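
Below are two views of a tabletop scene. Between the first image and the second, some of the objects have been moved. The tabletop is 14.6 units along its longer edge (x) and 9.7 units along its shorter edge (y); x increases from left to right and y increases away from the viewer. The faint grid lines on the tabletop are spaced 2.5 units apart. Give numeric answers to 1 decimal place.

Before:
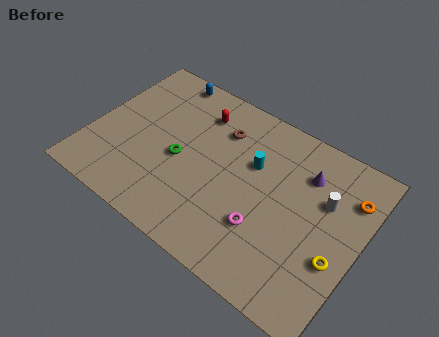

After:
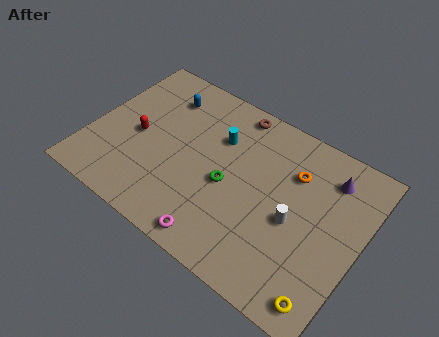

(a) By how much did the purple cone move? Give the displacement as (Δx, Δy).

(1.2, 0.5)

The purple cone was at about (11.3, 7.2) and moved to about (12.5, 7.7).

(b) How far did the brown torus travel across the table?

1.6

The brown torus moved from about (6.6, 7.2) to (7.1, 8.7), a distance of √(0.5² + 1.5²) ≈ 1.6.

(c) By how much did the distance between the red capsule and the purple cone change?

+4.5

The distance was about 6.0 in the first image and 10.5 in the second, so they moved 4.5 units further apart.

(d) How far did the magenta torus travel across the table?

2.9

The magenta torus moved from about (9.8, 3.0) to (7.7, 1.0), a distance of √(2.1² + 2.0²) ≈ 2.9.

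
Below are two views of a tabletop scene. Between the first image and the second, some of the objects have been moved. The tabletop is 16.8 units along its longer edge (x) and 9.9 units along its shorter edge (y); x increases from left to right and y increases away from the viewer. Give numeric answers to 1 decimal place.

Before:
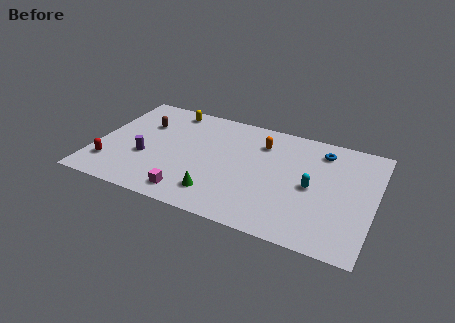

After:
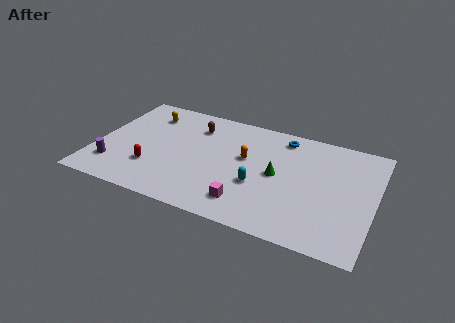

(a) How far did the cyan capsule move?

3.3

The cyan capsule was near (13.1, 4.7) before and (10.0, 3.7) after, so it travelled √(3.1² + 1.0²) ≈ 3.3 units.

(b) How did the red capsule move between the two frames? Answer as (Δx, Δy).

(2.5, 0.6)

The red capsule started near (1.1, 2.3) and ended near (3.6, 2.9).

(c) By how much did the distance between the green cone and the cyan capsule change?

-4.4

The distance was about 6.0 in the first image and 1.6 in the second, so they moved 4.4 units closer together.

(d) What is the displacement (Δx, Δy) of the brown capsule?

(3.1, 0.8)

From the two frames, the brown capsule sits at roughly (2.6, 6.8) before and (5.7, 7.6) after.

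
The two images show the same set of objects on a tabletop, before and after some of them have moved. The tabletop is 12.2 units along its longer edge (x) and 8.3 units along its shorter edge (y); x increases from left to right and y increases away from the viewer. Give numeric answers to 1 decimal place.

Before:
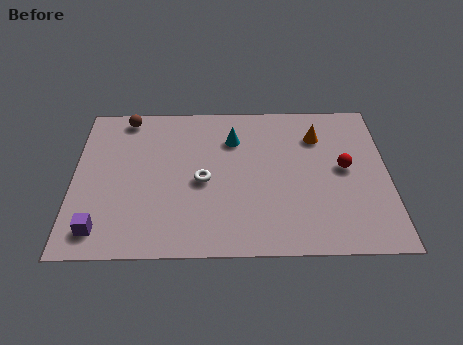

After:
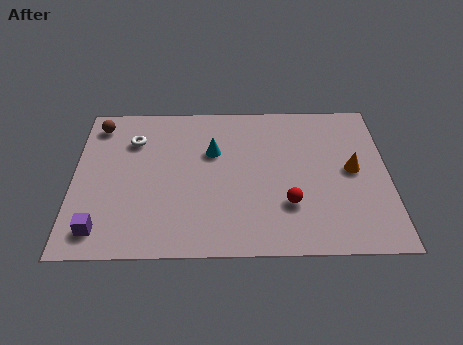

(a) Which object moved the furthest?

the white torus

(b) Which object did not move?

the purple cube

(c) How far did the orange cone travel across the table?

2.3

The orange cone was near (9.5, 6.2) before and (10.8, 4.3) after, so it travelled √(1.3² + 1.9²) ≈ 2.3 units.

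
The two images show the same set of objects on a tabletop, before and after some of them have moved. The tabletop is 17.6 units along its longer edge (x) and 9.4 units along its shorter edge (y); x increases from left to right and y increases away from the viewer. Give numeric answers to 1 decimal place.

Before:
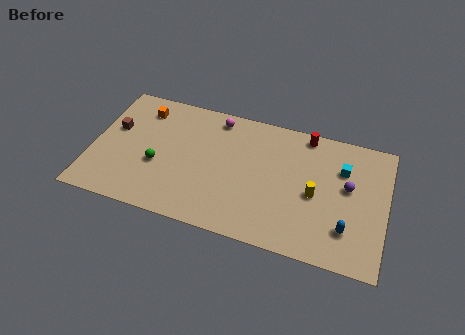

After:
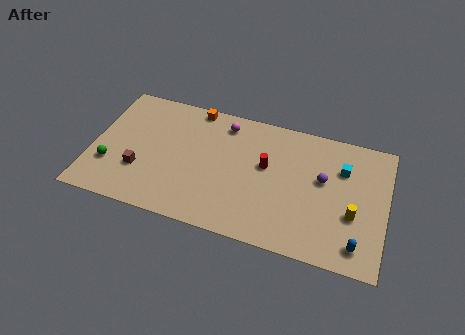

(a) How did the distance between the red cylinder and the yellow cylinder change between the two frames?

+1.4

The distance was about 4.3 in the first image and 5.7 in the second, so they moved 1.4 units further apart.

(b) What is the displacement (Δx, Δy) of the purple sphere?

(-1.5, 0.1)

The purple sphere started near (15.3, 5.4) and ended near (13.8, 5.5).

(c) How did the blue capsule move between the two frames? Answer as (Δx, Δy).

(0.7, -0.9)

The blue capsule was at about (15.4, 2.4) and moved to about (16.1, 1.5).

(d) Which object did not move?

the cyan cube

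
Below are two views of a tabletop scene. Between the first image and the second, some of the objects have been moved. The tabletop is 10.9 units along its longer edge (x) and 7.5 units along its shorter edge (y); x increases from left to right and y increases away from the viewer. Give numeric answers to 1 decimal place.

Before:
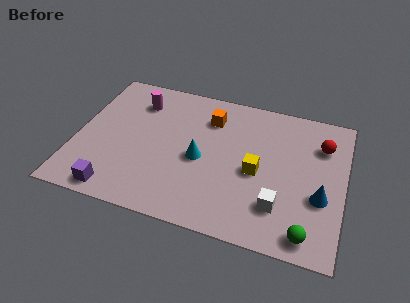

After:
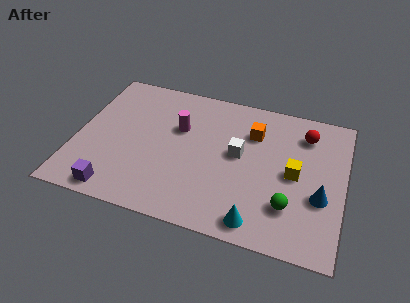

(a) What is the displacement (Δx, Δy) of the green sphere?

(-0.8, 1.1)

From the two frames, the green sphere sits at roughly (9.6, 0.9) before and (8.8, 2.0) after.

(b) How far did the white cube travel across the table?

2.8

The white cube moved from about (8.4, 1.9) to (6.6, 4.1), a distance of √(1.8² + 2.2²) ≈ 2.8.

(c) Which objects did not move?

the purple cube and the blue cone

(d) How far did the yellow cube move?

1.5

The yellow cube was near (7.4, 3.4) before and (8.9, 3.7) after, so it travelled √(1.5² + 0.3²) ≈ 1.5 units.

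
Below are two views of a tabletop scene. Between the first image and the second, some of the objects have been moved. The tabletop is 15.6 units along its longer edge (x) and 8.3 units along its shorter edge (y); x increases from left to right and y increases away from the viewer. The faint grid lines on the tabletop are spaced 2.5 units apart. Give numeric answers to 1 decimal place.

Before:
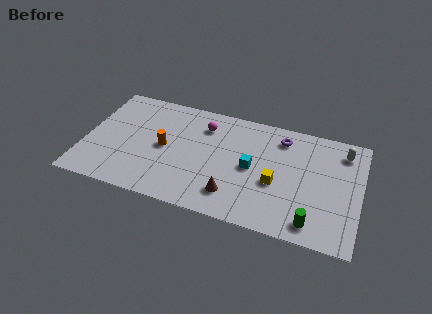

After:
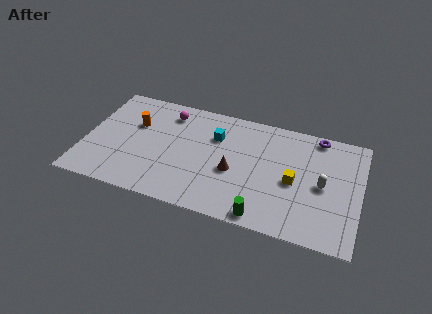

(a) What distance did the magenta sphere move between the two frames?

2.1

The magenta sphere was near (6.6, 6.4) before and (4.5, 6.8) after, so it travelled √(2.1² + 0.4²) ≈ 2.1 units.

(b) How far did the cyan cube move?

2.8

The cyan cube moved from about (9.5, 4.1) to (7.3, 5.8), a distance of √(2.2² + 1.7²) ≈ 2.8.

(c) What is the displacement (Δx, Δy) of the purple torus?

(2.0, 0.7)

From the two frames, the purple torus sits at roughly (11.0, 6.8) before and (13.0, 7.5) after.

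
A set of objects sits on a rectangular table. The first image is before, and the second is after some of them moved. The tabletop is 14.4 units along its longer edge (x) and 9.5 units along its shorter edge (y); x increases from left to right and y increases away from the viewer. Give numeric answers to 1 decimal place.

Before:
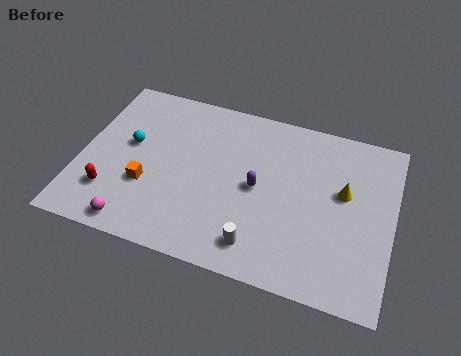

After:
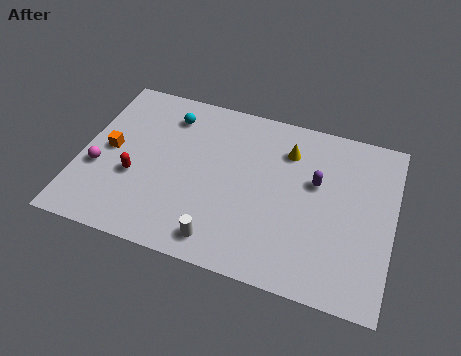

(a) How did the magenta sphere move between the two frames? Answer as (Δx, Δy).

(-2.0, 2.6)

From the two frames, the magenta sphere sits at roughly (2.9, 1.0) before and (0.9, 3.6) after.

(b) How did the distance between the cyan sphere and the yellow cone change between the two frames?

-4.3

The distance was about 9.9 in the first image and 5.6 in the second, so they moved 4.3 units closer together.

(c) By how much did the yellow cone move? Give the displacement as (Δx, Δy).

(-2.7, 1.6)

From the two frames, the yellow cone sits at roughly (12.1, 5.6) before and (9.4, 7.2) after.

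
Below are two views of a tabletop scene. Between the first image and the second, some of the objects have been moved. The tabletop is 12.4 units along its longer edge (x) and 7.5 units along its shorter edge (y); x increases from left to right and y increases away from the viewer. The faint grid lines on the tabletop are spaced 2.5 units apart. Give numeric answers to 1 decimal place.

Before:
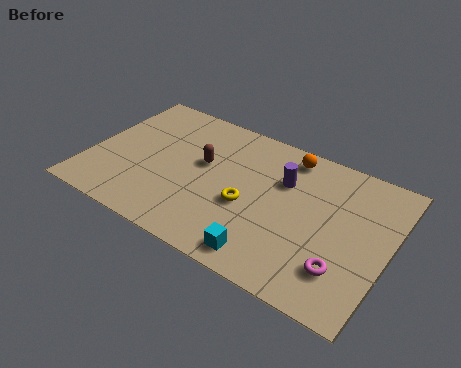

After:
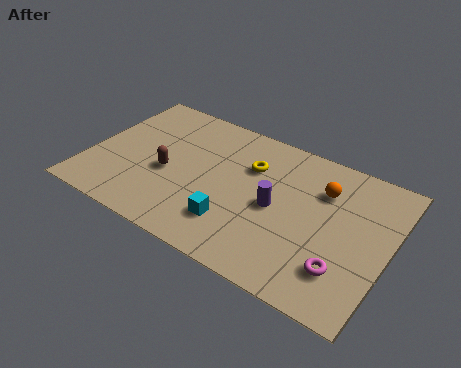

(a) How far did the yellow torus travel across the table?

2.1

From (6.7, 3.1) to (6.5, 5.2), the yellow torus covered √(0.2² + 2.1²) ≈ 2.1 units.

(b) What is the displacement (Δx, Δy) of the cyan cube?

(-1.5, 0.9)

The cyan cube was at about (7.8, 1.0) and moved to about (6.3, 1.9).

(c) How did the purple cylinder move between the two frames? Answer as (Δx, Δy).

(-0.1, -1.5)

From the two frames, the purple cylinder sits at roughly (7.9, 5.1) before and (7.8, 3.6) after.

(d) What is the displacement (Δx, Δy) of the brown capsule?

(-1.3, -1.2)

The brown capsule was at about (4.6, 4.4) and moved to about (3.3, 3.2).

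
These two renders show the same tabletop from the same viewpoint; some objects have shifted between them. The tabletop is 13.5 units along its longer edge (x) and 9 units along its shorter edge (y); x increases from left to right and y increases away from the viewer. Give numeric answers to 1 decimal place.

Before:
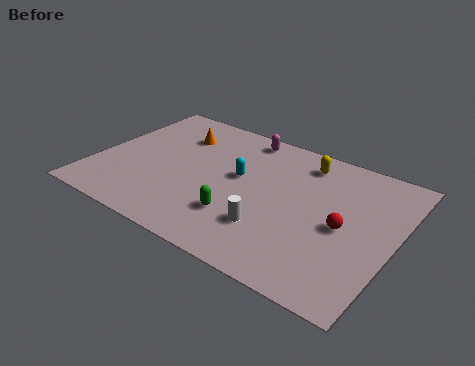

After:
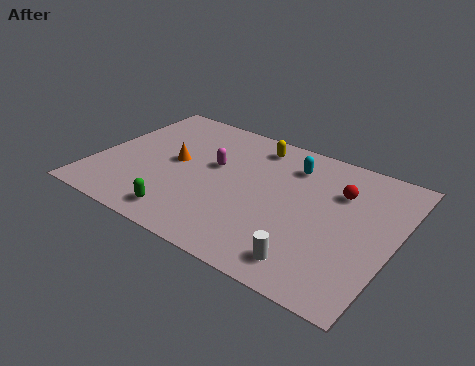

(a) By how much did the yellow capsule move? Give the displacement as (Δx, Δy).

(-2.3, 0.1)

From the two frames, the yellow capsule sits at roughly (9.0, 7.5) before and (6.7, 7.6) after.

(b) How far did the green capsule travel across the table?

2.6

The green capsule was near (6.9, 2.5) before and (4.6, 1.3) after, so it travelled √(2.3² + 1.2²) ≈ 2.6 units.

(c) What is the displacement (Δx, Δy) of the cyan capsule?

(2.1, 1.9)

The cyan capsule started near (6.4, 5.1) and ended near (8.5, 7.0).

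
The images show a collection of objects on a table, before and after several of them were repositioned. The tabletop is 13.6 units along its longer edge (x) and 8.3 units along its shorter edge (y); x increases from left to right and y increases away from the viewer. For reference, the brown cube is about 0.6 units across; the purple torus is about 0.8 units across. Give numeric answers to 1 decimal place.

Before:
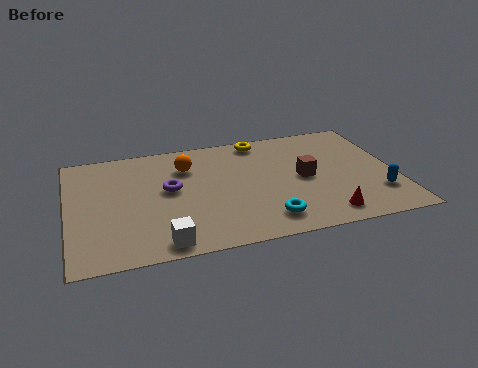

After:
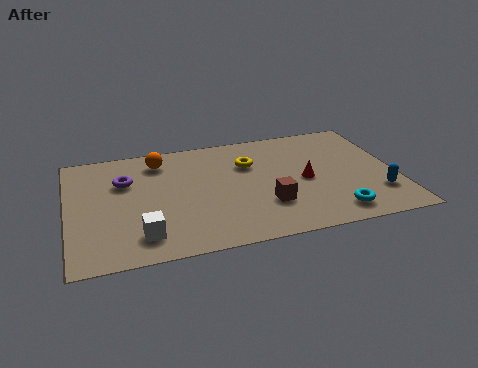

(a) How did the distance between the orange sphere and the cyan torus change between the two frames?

+3.3

They were about 5.5 units apart before and 8.8 after — 3.3 units further apart.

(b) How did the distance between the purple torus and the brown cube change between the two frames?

+0.9

They were about 5.6 units apart before and 6.5 after — 0.9 units further apart.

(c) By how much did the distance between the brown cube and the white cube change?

-1.6

Before: roughly 6.9 units apart; after: 5.3. That's 1.6 units closer together.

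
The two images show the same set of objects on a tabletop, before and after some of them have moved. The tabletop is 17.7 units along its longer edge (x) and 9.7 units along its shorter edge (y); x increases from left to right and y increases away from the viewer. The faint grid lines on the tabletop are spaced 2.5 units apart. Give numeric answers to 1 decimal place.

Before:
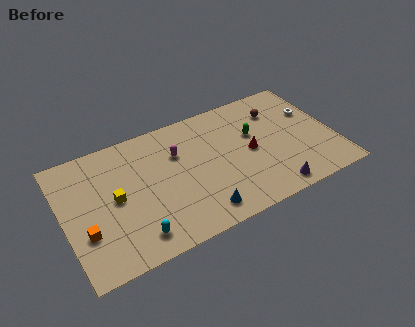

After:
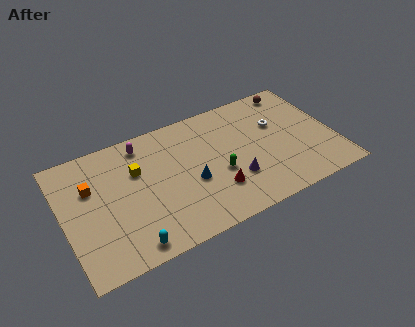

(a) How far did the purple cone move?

2.9

The purple cone moved from about (13.1, 1.1) to (10.9, 3.0), a distance of √(2.2² + 1.9²) ≈ 2.9.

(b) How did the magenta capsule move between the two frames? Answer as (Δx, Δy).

(-2.1, 1.7)

The magenta capsule started near (7.6, 6.6) and ended near (5.5, 8.3).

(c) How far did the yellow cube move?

2.2

From (3.3, 4.9) to (4.9, 6.4), the yellow cube covered √(1.6² + 1.5²) ≈ 2.2 units.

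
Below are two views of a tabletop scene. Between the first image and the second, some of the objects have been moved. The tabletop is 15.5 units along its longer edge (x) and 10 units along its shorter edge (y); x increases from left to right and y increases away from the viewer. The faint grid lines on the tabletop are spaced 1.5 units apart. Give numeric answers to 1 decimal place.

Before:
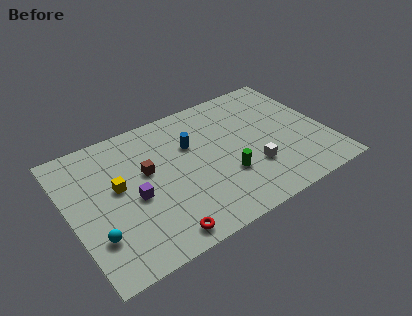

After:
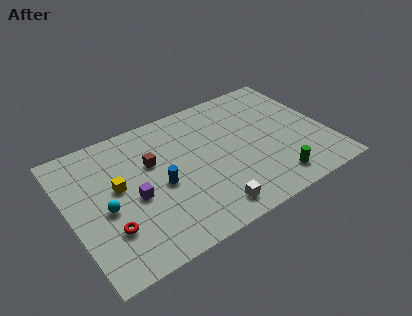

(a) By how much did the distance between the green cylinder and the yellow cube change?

+3.1

The distance was about 6.6 in the first image and 9.7 in the second, so they moved 3.1 units further apart.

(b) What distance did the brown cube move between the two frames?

0.6

The brown cube moved from about (4.7, 5.9) to (5.1, 6.4), a distance of √(0.4² + 0.5²) ≈ 0.6.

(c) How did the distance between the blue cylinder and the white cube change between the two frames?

-0.8

The distance was about 4.7 in the first image and 3.9 in the second, so they moved 0.8 units closer together.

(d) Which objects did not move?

the yellow cube and the purple cube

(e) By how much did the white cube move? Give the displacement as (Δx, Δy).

(-3.0, -1.7)

The white cube was at about (10.7, 3.1) and moved to about (7.7, 1.4).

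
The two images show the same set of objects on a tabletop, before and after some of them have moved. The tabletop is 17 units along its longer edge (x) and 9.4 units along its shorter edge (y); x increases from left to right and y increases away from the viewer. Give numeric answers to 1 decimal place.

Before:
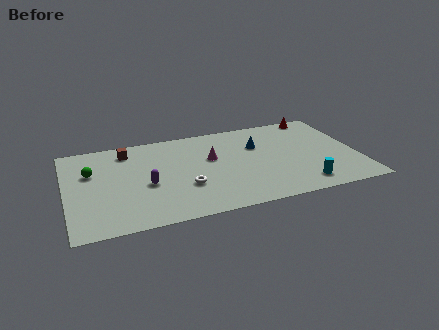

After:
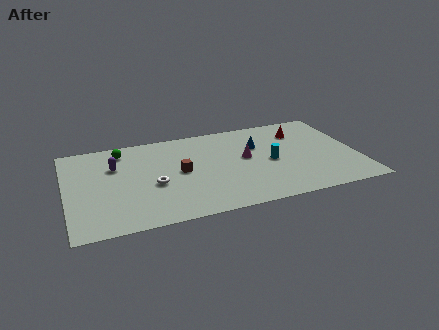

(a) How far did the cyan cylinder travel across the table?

3.3

The cyan cylinder moved from about (13.5, 1.5) to (11.9, 4.4), a distance of √(1.6² + 2.9²) ≈ 3.3.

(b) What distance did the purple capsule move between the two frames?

2.9

From (4.6, 4.0) to (2.9, 6.4), the purple capsule covered √(1.7² + 2.4²) ≈ 2.9 units.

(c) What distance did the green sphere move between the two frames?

2.6

From (1.5, 6.1) to (3.4, 7.9), the green sphere covered √(1.9² + 1.8²) ≈ 2.6 units.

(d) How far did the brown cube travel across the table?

4.2

The brown cube was near (3.7, 7.8) before and (6.6, 4.8) after, so it travelled √(2.9² + 3.0²) ≈ 4.2 units.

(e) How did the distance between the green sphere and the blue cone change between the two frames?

-1.7

The distance was about 9.8 in the first image and 8.1 in the second, so they moved 1.7 units closer together.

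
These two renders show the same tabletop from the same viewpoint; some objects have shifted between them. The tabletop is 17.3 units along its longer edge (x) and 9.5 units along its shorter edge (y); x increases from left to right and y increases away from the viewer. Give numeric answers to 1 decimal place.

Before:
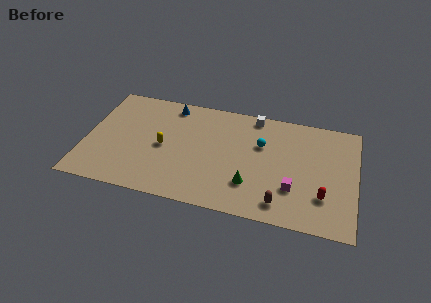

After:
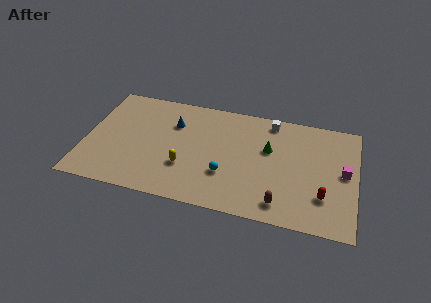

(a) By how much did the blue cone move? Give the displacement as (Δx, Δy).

(0.3, -1.6)

The blue cone started near (5.2, 8.3) and ended near (5.5, 6.7).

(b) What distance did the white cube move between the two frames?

1.1

The white cube moved from about (10.6, 8.6) to (11.7, 8.4), a distance of √(1.1² + 0.2²) ≈ 1.1.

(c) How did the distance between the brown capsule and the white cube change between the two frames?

-0.4

Before: roughly 7.4 units apart; after: 7.0. That's 0.4 units closer together.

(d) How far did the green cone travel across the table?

3.4

From (10.7, 2.6) to (11.7, 5.9), the green cone covered √(1.0² + 3.3²) ≈ 3.4 units.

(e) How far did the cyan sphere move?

3.7

The cyan sphere moved from about (11.2, 6.2) to (9.1, 3.1), a distance of √(2.1² + 3.1²) ≈ 3.7.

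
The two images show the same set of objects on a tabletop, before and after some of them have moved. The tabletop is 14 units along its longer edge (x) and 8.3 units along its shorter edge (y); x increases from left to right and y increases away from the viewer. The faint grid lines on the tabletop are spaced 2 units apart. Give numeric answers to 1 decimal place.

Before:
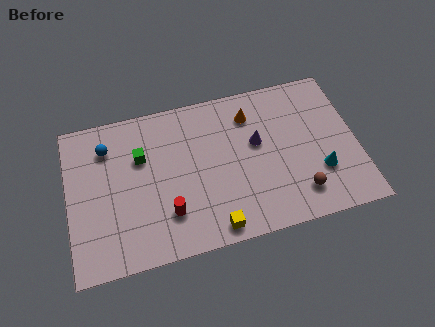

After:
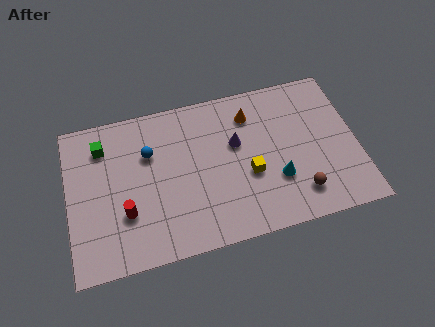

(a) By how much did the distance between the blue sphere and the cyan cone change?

-4.1

The distance was about 10.8 in the first image and 6.7 in the second, so they moved 4.1 units closer together.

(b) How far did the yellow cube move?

3.1

The yellow cube moved from about (6.8, 0.9) to (8.7, 3.3), a distance of √(1.9² + 2.4²) ≈ 3.1.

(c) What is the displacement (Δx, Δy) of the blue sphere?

(2.0, -0.8)

From the two frames, the blue sphere sits at roughly (2.0, 6.4) before and (4.0, 5.6) after.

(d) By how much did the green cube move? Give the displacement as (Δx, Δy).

(-1.8, 1.0)

The green cube was at about (3.6, 5.5) and moved to about (1.8, 6.5).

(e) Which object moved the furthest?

the yellow cube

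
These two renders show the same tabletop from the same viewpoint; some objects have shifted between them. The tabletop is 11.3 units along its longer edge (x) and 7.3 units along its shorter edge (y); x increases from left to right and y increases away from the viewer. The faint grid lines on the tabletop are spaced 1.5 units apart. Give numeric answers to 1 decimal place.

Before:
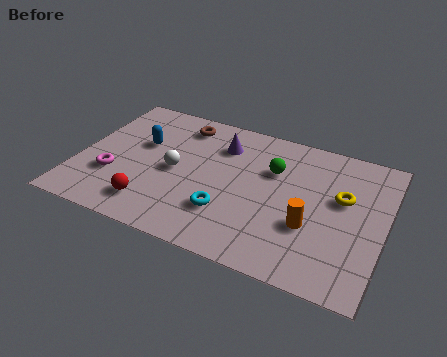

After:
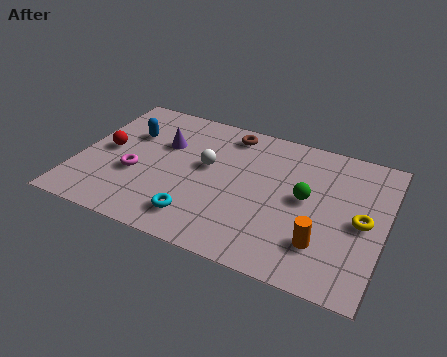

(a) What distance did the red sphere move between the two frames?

3.0

The red sphere moved from about (3.0, 1.4) to (1.0, 3.7), a distance of √(2.0² + 2.3²) ≈ 3.0.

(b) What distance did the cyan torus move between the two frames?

1.2

From (5.7, 2.1) to (4.7, 1.4), the cyan torus covered √(1.0² + 0.7²) ≈ 1.2 units.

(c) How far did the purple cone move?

2.2

The purple cone moved from about (5.1, 5.5) to (3.0, 4.8), a distance of √(2.1² + 0.7²) ≈ 2.2.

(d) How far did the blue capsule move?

0.6

The blue capsule moved from about (2.2, 4.5) to (1.7, 4.9), a distance of √(0.5² + 0.4²) ≈ 0.6.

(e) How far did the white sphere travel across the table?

1.3

From (3.6, 3.5) to (4.7, 4.2), the white sphere covered √(1.1² + 0.7²) ≈ 1.3 units.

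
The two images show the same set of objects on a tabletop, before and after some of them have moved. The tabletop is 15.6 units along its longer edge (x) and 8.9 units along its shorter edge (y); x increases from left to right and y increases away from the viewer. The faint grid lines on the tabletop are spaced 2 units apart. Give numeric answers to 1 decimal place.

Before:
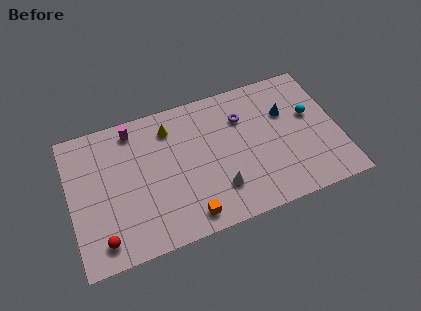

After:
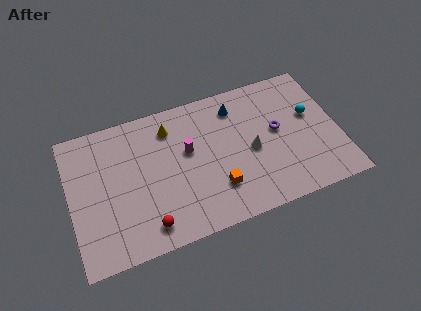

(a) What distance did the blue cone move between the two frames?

3.1

From (12.7, 5.9) to (9.9, 7.2), the blue cone covered √(2.8² + 1.3²) ≈ 3.1 units.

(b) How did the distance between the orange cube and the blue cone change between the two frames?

-2.7

They were about 7.8 units apart before and 5.1 after — 2.7 units closer together.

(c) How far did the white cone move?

2.8

The white cone moved from about (8.4, 2.3) to (10.5, 4.1), a distance of √(2.1² + 1.8²) ≈ 2.8.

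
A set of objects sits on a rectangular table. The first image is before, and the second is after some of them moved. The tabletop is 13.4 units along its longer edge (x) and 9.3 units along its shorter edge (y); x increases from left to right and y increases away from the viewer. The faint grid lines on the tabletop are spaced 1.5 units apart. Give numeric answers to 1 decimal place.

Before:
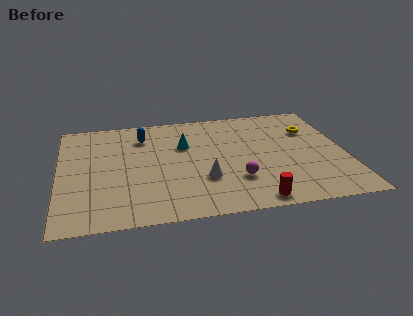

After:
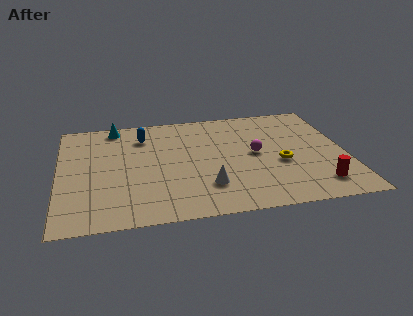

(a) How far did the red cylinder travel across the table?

3.1

The red cylinder was near (8.9, 0.9) before and (11.9, 1.7) after, so it travelled √(3.0² + 0.8²) ≈ 3.1 units.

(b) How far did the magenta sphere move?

2.3

The magenta sphere was near (8.2, 2.7) before and (9.2, 4.8) after, so it travelled √(1.0² + 2.1²) ≈ 2.3 units.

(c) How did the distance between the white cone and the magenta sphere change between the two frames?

+1.9

The distance was about 1.5 in the first image and 3.4 in the second, so they moved 1.9 units further apart.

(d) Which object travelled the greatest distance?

the cyan cone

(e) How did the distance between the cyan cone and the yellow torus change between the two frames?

+2.8

The distance was about 6.0 in the first image and 8.8 in the second, so they moved 2.8 units further apart.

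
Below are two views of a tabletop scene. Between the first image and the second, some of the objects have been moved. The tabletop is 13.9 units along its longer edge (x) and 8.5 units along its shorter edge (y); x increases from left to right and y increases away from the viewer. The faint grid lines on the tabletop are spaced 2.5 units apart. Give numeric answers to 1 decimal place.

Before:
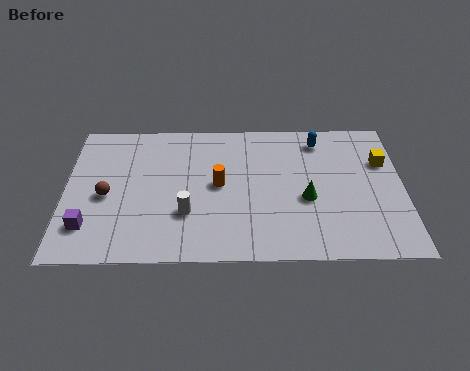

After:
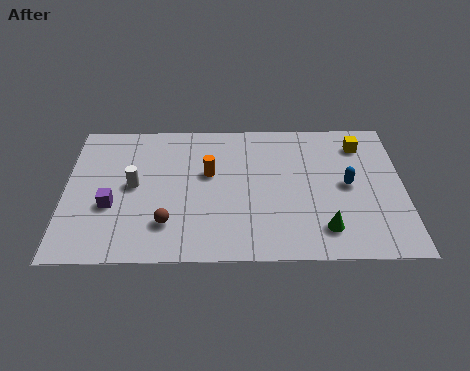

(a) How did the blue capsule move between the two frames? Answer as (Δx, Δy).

(1.1, -2.8)

The blue capsule was at about (10.5, 7.1) and moved to about (11.6, 4.3).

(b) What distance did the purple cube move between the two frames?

1.5

The purple cube moved from about (1.0, 2.0) to (1.9, 3.2), a distance of √(0.9² + 1.2²) ≈ 1.5.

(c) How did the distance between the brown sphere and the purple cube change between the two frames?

+0.6

Before: roughly 1.9 units apart; after: 2.5. That's 0.6 units further apart.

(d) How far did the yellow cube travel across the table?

1.4

The yellow cube was near (13.1, 5.7) before and (12.2, 6.8) after, so it travelled √(0.9² + 1.1²) ≈ 1.4 units.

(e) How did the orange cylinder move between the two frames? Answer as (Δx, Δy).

(-0.4, 0.7)

The orange cylinder started near (6.3, 4.4) and ended near (5.9, 5.1).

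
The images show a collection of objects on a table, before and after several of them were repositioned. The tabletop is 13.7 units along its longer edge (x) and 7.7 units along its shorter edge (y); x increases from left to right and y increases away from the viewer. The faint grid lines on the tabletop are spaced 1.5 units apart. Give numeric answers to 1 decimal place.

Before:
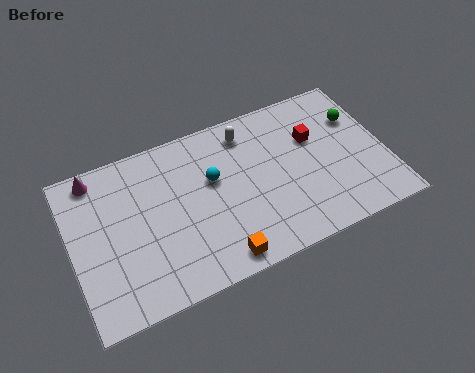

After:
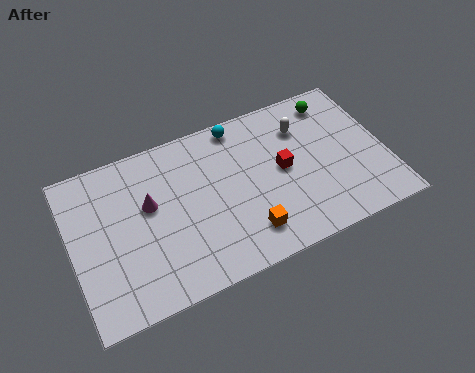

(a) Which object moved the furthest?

the magenta cone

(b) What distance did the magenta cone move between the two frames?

3.0

The magenta cone moved from about (1.3, 6.8) to (3.4, 4.6), a distance of √(2.1² + 2.2²) ≈ 3.0.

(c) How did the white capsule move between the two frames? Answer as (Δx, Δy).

(2.4, -0.7)

The white capsule started near (7.9, 6.4) and ended near (10.3, 5.7).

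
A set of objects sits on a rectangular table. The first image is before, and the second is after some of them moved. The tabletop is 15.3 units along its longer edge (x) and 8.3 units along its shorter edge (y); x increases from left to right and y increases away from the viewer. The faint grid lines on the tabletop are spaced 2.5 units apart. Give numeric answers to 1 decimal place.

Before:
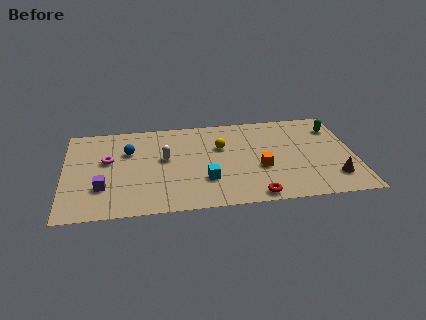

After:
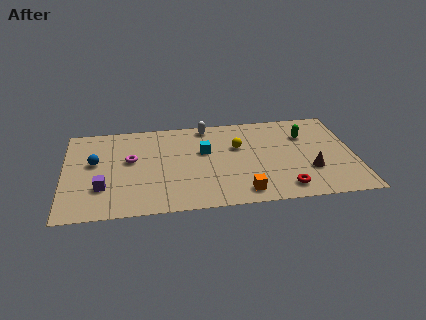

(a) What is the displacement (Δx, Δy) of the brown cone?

(-1.2, 0.8)

The brown cone started near (14.1, 1.9) and ended near (12.9, 2.7).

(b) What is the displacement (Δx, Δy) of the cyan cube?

(0.0, 2.6)

From the two frames, the cyan cube sits at roughly (7.4, 2.5) before and (7.4, 5.1) after.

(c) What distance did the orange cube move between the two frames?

2.2

The orange cube moved from about (10.3, 3.2) to (9.3, 1.2), a distance of √(1.0² + 2.0²) ≈ 2.2.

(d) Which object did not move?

the purple cube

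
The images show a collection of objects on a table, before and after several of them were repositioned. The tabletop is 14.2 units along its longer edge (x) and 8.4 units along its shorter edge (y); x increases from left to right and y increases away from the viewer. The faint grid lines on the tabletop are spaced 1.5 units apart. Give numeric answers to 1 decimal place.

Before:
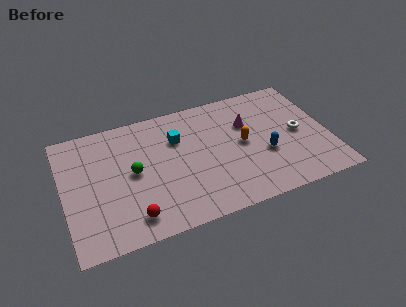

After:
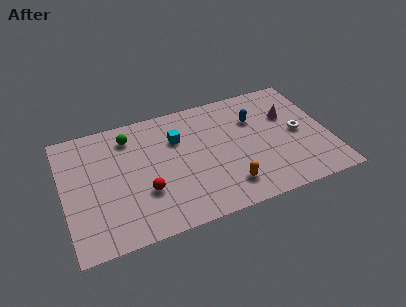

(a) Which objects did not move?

the cyan cube and the white torus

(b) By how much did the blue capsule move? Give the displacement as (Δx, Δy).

(-0.3, 2.6)

The blue capsule started near (10.7, 3.2) and ended near (10.4, 5.8).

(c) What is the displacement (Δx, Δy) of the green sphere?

(0.0, 2.5)

From the two frames, the green sphere sits at roughly (3.7, 4.3) before and (3.7, 6.8) after.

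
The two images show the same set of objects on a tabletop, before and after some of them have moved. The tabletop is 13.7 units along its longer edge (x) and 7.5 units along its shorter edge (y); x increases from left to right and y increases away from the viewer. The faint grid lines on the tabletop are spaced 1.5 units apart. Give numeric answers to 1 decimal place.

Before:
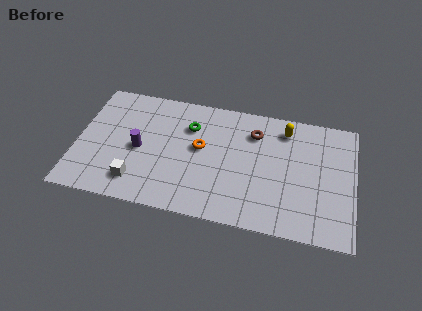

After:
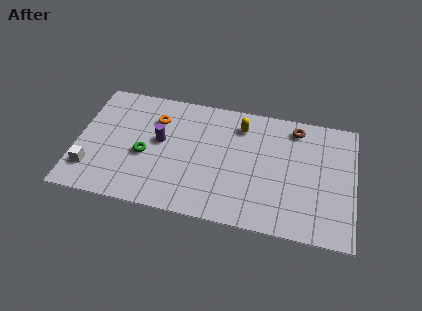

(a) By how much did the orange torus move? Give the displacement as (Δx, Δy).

(-2.3, 1.3)

From the two frames, the orange torus sits at roughly (6.1, 4.2) before and (3.8, 5.5) after.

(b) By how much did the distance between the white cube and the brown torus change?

+3.9

The distance was about 7.0 in the first image and 10.9 in the second, so they moved 3.9 units further apart.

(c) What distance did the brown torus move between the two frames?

2.1

From (8.7, 5.7) to (10.7, 6.4), the brown torus covered √(2.0² + 0.7²) ≈ 2.1 units.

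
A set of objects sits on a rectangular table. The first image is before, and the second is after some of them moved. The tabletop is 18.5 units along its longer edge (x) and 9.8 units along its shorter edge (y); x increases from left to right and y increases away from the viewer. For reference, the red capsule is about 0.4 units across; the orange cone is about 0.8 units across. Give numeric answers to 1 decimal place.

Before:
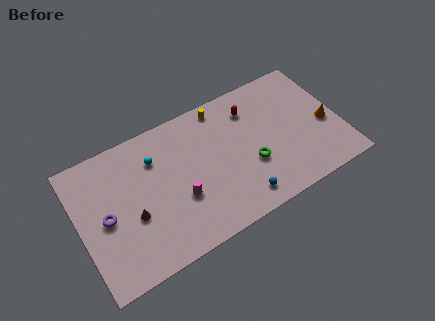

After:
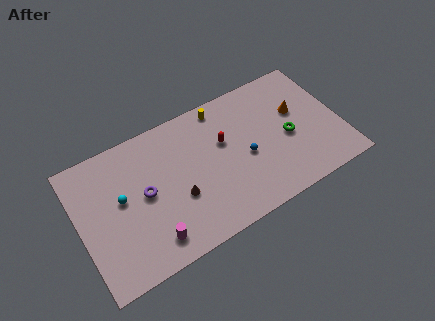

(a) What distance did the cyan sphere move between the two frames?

3.1

The cyan sphere was near (5.6, 7.2) before and (3.0, 5.5) after, so it travelled √(2.6² + 1.7²) ≈ 3.1 units.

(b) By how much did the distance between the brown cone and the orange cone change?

-4.7

Before: roughly 13.9 units apart; after: 9.2. That's 4.7 units closer together.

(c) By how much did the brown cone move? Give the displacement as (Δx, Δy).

(3.2, -0.2)

From the two frames, the brown cone sits at roughly (3.6, 3.9) before and (6.8, 3.7) after.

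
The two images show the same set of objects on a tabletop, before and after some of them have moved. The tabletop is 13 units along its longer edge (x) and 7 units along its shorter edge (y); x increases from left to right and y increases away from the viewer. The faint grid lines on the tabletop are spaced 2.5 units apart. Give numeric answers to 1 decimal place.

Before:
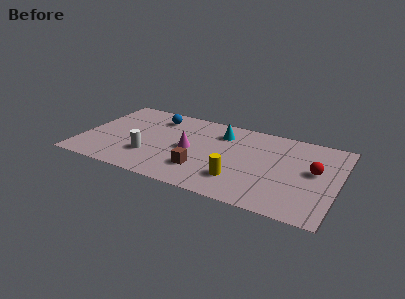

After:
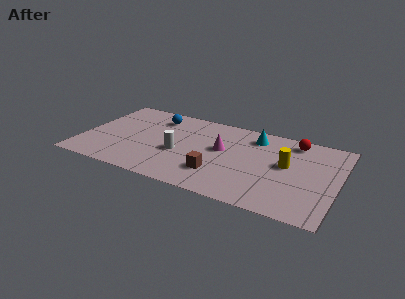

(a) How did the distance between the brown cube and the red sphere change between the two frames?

-0.5

The distance was about 5.9 in the first image and 5.4 in the second, so they moved 0.5 units closer together.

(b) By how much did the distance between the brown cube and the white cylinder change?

-0.4

They were about 2.7 units apart before and 2.3 after — 0.4 units closer together.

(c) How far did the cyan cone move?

1.7

From (6.9, 5.4) to (8.6, 5.7), the cyan cone covered √(1.7² + 0.3²) ≈ 1.7 units.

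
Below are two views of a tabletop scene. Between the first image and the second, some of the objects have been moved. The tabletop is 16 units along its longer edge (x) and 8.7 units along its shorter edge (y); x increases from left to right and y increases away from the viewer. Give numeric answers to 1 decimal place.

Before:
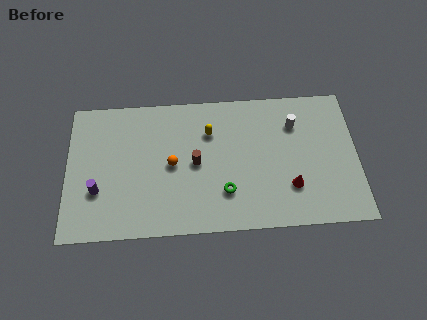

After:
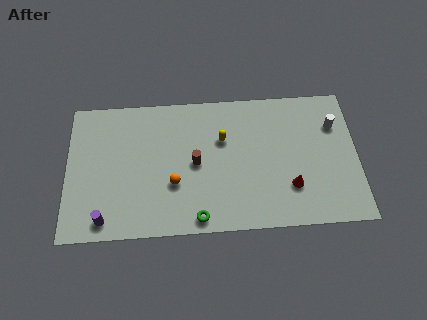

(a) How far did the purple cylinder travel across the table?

1.8

The purple cylinder moved from about (1.7, 2.9) to (2.1, 1.1), a distance of √(0.4² + 1.8²) ≈ 1.8.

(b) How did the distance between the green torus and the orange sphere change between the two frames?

-0.9

They were about 3.5 units apart before and 2.6 after — 0.9 units closer together.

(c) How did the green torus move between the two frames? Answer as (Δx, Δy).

(-1.5, -1.5)

The green torus was at about (8.7, 2.4) and moved to about (7.2, 0.9).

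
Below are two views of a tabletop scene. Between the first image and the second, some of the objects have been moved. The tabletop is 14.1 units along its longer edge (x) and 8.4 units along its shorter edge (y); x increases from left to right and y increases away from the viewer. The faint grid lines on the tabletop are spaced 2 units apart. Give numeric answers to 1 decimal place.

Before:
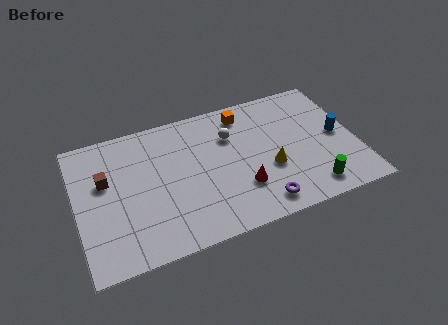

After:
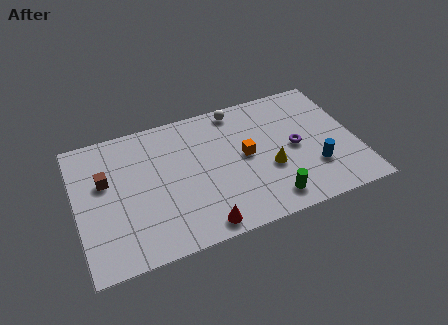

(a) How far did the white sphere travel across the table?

1.7

From (7.9, 5.9) to (8.4, 7.5), the white sphere covered √(0.5² + 1.6²) ≈ 1.7 units.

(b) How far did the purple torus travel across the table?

3.6

The purple torus was near (8.9, 1.2) before and (11.0, 4.1) after, so it travelled √(2.1² + 2.9²) ≈ 3.6 units.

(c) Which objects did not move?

the yellow cone and the brown cube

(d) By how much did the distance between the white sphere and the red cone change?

+3.7

They were about 3.4 units apart before and 7.1 after — 3.7 units further apart.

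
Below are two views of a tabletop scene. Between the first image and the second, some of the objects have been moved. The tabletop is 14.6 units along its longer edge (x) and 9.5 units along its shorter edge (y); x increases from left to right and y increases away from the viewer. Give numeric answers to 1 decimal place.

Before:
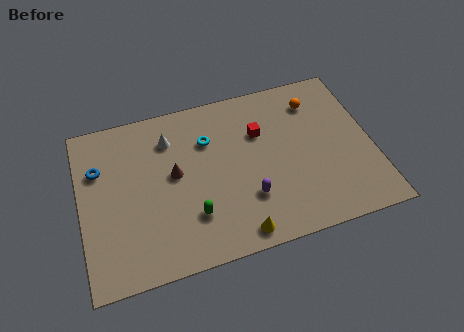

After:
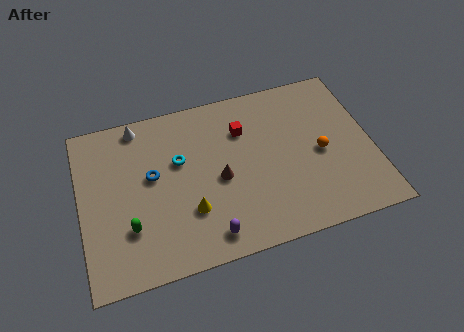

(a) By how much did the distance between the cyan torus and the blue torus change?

-4.0

They were about 5.5 units apart before and 1.5 after — 4.0 units closer together.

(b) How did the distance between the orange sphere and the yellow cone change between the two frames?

-1.0

They were about 7.9 units apart before and 6.9 after — 1.0 units closer together.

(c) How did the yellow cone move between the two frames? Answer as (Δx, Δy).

(-2.2, 1.9)

From the two frames, the yellow cone sits at roughly (7.5, 1.0) before and (5.3, 2.9) after.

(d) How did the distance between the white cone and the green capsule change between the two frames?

+1.0

Before: roughly 4.8 units apart; after: 5.8. That's 1.0 units further apart.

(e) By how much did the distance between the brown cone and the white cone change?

+3.6

The distance was about 2.1 in the first image and 5.7 in the second, so they moved 3.6 units further apart.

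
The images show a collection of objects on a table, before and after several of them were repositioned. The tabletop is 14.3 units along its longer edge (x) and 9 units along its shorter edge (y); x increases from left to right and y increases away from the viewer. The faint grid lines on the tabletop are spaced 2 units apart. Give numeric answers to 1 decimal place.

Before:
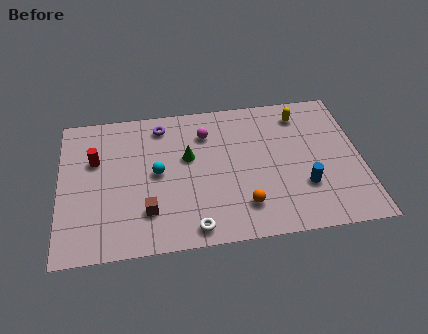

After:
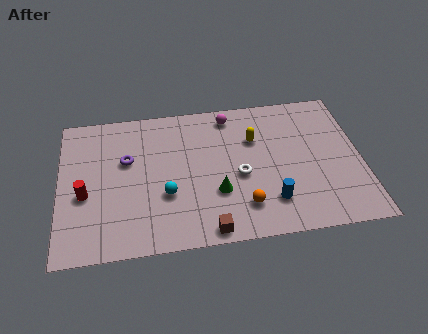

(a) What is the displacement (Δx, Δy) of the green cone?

(1.3, -2.4)

From the two frames, the green cone sits at roughly (6.1, 5.4) before and (7.4, 3.0) after.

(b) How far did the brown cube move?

3.2

The brown cube was near (4.1, 2.3) before and (6.9, 0.8) after, so it travelled √(2.8² + 1.5²) ≈ 3.2 units.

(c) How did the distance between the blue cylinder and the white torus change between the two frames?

-3.3

They were about 5.6 units apart before and 2.3 after — 3.3 units closer together.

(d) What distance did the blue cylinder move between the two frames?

1.7

The blue cylinder was near (11.5, 2.8) before and (9.9, 2.1) after, so it travelled √(1.6² + 0.7²) ≈ 1.7 units.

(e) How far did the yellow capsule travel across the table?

2.6

The yellow capsule was near (11.6, 7.4) before and (9.3, 6.1) after, so it travelled √(2.3² + 1.3²) ≈ 2.6 units.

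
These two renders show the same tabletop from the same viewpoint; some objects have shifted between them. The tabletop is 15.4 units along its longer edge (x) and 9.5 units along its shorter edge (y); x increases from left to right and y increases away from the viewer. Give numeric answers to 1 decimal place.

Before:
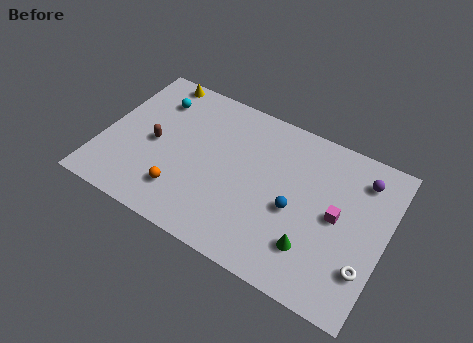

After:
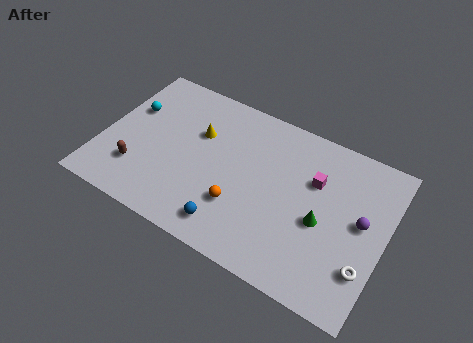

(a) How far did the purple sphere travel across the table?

2.5

From (13.8, 7.6) to (14.1, 5.1), the purple sphere covered √(0.3² + 2.5²) ≈ 2.5 units.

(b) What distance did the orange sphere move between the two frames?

3.2

The orange sphere was near (4.7, 2.2) before and (7.8, 2.9) after, so it travelled √(3.1² + 0.7²) ≈ 3.2 units.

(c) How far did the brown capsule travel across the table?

2.1

The brown capsule was near (2.8, 4.5) before and (2.2, 2.5) after, so it travelled √(0.6² + 2.0²) ≈ 2.1 units.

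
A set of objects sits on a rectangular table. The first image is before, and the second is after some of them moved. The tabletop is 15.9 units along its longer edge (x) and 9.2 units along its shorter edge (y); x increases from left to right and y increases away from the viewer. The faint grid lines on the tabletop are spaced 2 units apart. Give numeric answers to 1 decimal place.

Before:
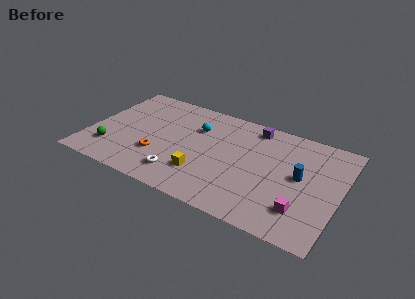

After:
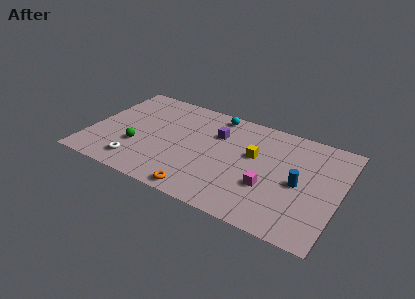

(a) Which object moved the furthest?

the yellow cube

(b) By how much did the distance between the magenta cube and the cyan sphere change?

-1.9

They were about 8.3 units apart before and 6.4 after — 1.9 units closer together.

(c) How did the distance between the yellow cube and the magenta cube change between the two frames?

-3.7

Before: roughly 6.3 units apart; after: 2.6. That's 3.7 units closer together.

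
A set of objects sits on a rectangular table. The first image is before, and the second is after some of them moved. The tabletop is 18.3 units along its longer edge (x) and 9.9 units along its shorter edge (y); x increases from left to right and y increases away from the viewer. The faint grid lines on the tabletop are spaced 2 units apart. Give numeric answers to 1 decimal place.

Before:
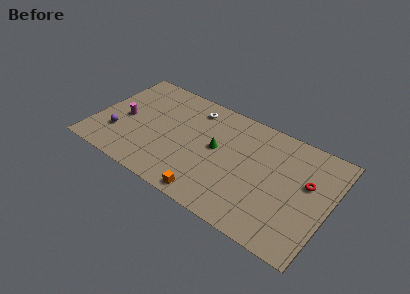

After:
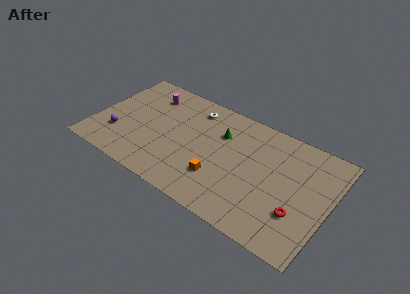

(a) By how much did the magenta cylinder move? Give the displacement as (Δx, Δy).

(1.4, 3.2)

The magenta cylinder started near (2.2, 4.6) and ended near (3.6, 7.8).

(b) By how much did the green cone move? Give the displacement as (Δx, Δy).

(0.1, 1.5)

The green cone was at about (9.5, 5.4) and moved to about (9.6, 6.9).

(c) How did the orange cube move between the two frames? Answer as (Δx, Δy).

(0.4, 1.9)

The orange cube was at about (9.7, 1.0) and moved to about (10.1, 2.9).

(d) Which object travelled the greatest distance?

the magenta cylinder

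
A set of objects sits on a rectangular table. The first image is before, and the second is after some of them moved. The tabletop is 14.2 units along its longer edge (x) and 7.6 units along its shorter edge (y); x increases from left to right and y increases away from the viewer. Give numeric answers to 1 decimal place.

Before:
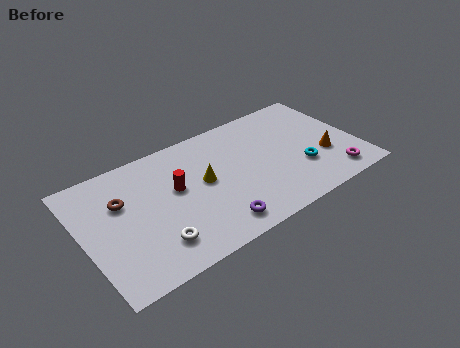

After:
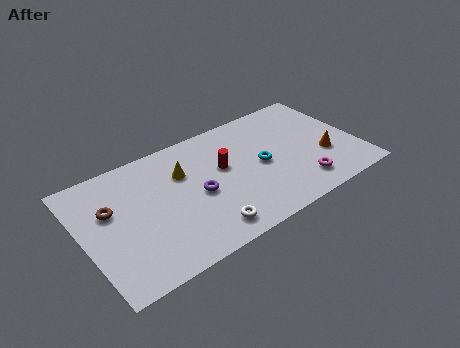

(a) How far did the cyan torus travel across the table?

2.2

The cyan torus was near (11.1, 2.5) before and (9.2, 3.7) after, so it travelled √(1.9² + 1.2²) ≈ 2.2 units.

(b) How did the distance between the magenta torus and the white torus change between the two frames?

-4.2

The distance was about 9.3 in the first image and 5.1 in the second, so they moved 4.2 units closer together.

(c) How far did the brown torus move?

0.6

The brown torus was near (2.1, 5.0) before and (1.5, 4.8) after, so it travelled √(0.6² + 0.2²) ≈ 0.6 units.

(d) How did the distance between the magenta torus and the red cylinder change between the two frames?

-3.7

The distance was about 8.4 in the first image and 4.7 in the second, so they moved 3.7 units closer together.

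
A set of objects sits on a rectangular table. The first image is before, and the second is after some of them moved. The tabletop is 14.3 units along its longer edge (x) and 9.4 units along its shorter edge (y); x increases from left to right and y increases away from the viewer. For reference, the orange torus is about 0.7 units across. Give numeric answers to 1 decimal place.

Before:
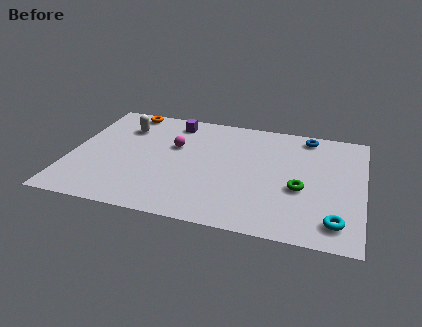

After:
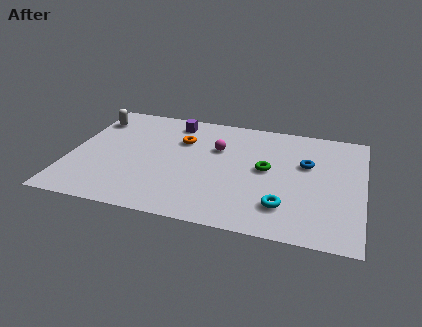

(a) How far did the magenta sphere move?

2.1

The magenta sphere was near (5.0, 5.9) before and (7.1, 6.2) after, so it travelled √(2.1² + 0.3²) ≈ 2.1 units.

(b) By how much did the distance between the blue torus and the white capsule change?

+1.7

Before: roughly 9.1 units apart; after: 10.8. That's 1.7 units further apart.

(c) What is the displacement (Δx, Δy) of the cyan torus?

(-2.5, 0.6)

The cyan torus was at about (13.1, 1.6) and moved to about (10.6, 2.2).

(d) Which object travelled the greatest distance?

the orange torus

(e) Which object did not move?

the purple cube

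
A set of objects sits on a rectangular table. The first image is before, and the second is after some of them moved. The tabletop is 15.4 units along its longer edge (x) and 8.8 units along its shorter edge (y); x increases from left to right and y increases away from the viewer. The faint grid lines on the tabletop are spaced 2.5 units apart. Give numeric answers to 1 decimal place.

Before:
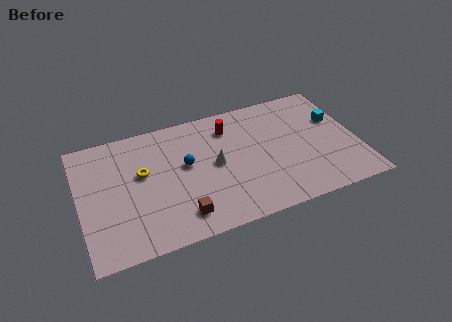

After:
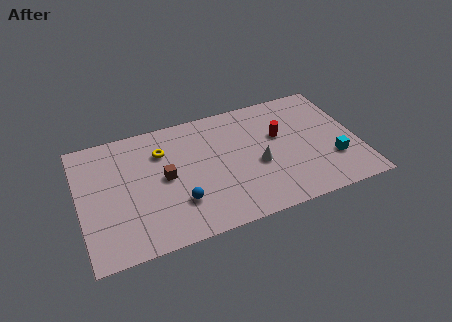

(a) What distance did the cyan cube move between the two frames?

2.9

The cyan cube was near (14.4, 5.6) before and (13.9, 2.7) after, so it travelled √(0.5² + 2.9²) ≈ 2.9 units.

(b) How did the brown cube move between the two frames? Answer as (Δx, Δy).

(-0.6, 2.9)

The brown cube was at about (5.3, 1.6) and moved to about (4.7, 4.5).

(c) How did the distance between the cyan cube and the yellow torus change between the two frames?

-1.0

The distance was about 10.9 in the first image and 9.9 in the second, so they moved 1.0 units closer together.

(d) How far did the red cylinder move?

3.1

The red cylinder was near (8.5, 6.9) before and (11.2, 5.4) after, so it travelled √(2.7² + 1.5²) ≈ 3.1 units.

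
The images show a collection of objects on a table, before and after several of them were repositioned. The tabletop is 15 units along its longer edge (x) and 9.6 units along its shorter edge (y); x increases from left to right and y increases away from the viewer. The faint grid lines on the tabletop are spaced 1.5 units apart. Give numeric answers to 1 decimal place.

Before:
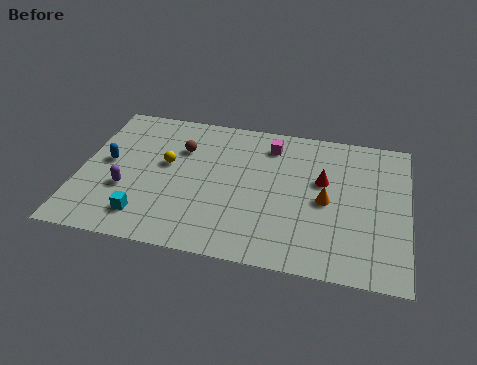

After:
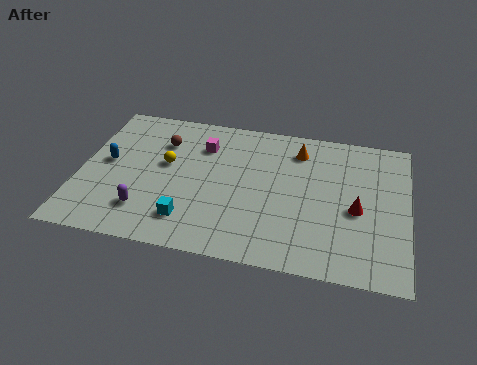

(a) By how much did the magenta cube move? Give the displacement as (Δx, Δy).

(-3.1, -0.7)

From the two frames, the magenta cube sits at roughly (8.6, 7.8) before and (5.5, 7.1) after.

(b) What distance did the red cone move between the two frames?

2.3

From (11.1, 5.8) to (12.7, 4.2), the red cone covered √(1.6² + 1.6²) ≈ 2.3 units.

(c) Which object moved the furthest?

the orange cone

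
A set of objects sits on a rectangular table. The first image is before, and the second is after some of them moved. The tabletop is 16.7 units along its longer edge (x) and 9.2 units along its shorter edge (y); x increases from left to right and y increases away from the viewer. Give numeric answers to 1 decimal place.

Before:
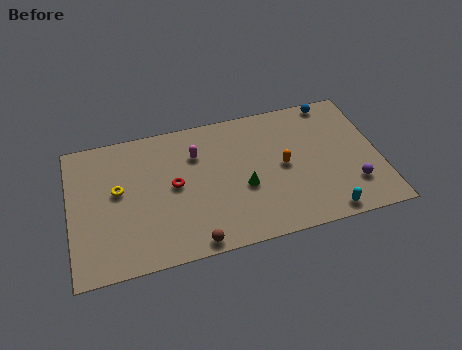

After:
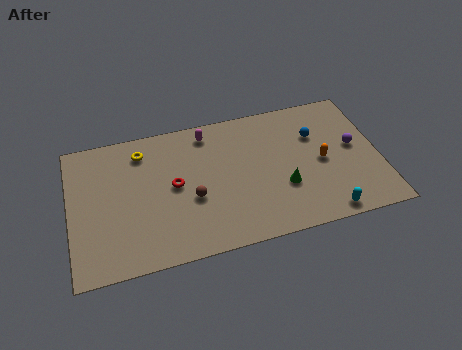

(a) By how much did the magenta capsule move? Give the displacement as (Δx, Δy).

(0.7, 1.3)

The magenta capsule started near (6.9, 6.6) and ended near (7.6, 7.9).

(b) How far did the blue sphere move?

2.4

From (14.5, 8.4) to (13.4, 6.3), the blue sphere covered √(1.1² + 2.1²) ≈ 2.4 units.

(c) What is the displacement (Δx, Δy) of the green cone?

(2.1, -0.5)

The green cone started near (9.3, 3.7) and ended near (11.4, 3.2).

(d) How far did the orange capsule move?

2.1

From (11.5, 4.6) to (13.6, 4.4), the orange capsule covered √(2.1² + 0.2²) ≈ 2.1 units.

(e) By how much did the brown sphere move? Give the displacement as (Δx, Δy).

(0.1, 2.9)

From the two frames, the brown sphere sits at roughly (6.4, 0.8) before and (6.5, 3.7) after.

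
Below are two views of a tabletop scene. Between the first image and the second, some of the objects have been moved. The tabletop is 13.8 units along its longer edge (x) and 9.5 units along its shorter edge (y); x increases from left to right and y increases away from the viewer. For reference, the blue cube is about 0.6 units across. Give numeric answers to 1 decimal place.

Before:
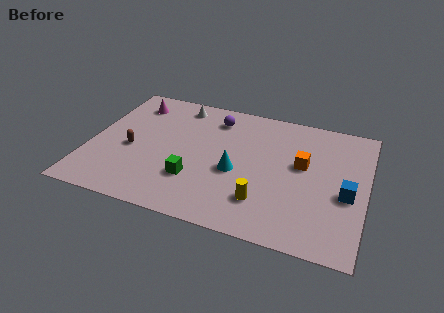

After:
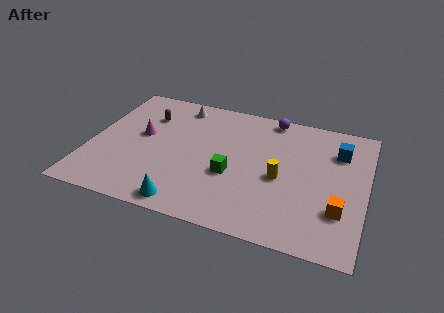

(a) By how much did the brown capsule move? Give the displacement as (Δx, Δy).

(0.5, 2.8)

From the two frames, the brown capsule sits at roughly (2.1, 4.1) before and (2.6, 6.9) after.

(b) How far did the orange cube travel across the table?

3.4

The orange cube moved from about (10.6, 5.5) to (12.6, 2.8), a distance of √(2.0² + 2.7²) ≈ 3.4.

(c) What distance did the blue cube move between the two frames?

3.1

From (12.9, 4.0) to (12.3, 7.0), the blue cube covered √(0.6² + 3.0²) ≈ 3.1 units.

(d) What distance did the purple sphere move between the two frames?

2.9

The purple sphere was near (6.0, 7.7) before and (8.8, 8.6) after, so it travelled √(2.8² + 0.9²) ≈ 2.9 units.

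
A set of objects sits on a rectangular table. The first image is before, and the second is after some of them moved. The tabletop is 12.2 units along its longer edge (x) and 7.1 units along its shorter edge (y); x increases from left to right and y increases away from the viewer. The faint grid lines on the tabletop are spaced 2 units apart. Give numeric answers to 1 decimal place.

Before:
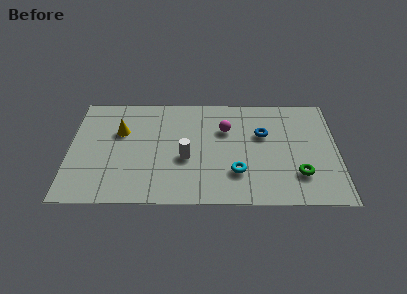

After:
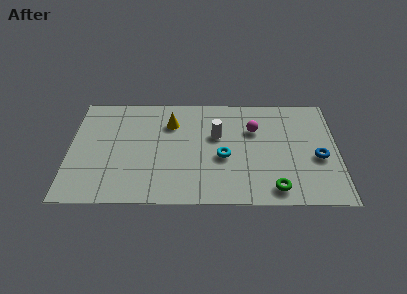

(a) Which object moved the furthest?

the blue torus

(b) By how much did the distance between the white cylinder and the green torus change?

-0.9

They were about 5.2 units apart before and 4.3 after — 0.9 units closer together.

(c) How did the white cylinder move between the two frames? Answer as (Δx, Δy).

(1.4, 1.5)

From the two frames, the white cylinder sits at roughly (5.3, 2.9) before and (6.7, 4.4) after.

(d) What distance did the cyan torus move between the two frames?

1.2

From (7.6, 2.0) to (7.0, 3.0), the cyan torus covered √(0.6² + 1.0²) ≈ 1.2 units.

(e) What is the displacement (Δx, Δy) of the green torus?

(-1.1, -0.9)

The green torus started near (10.4, 1.9) and ended near (9.3, 1.0).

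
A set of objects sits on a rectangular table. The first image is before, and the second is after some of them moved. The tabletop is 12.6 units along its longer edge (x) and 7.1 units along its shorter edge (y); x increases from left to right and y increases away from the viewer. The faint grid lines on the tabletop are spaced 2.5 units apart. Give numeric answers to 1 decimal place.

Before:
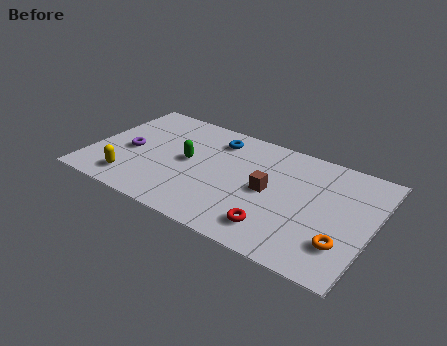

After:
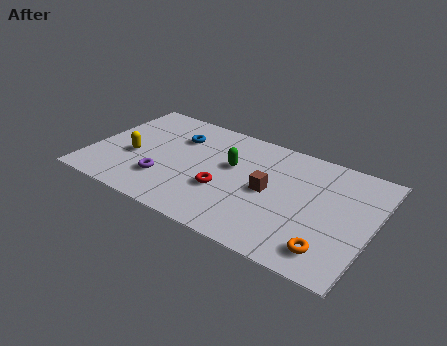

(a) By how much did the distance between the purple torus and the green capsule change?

+0.9

They were about 2.6 units apart before and 3.5 after — 0.9 units further apart.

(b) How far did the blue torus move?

1.8

From (5.3, 5.7) to (3.6, 5.1), the blue torus covered √(1.7² + 0.6²) ≈ 1.8 units.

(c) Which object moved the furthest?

the red torus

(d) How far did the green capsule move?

2.0

The green capsule moved from about (4.3, 3.7) to (6.2, 4.3), a distance of √(1.9² + 0.6²) ≈ 2.0.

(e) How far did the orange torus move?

0.8

The orange torus was near (11.5, 1.9) before and (11.0, 1.3) after, so it travelled √(0.5² + 0.6²) ≈ 0.8 units.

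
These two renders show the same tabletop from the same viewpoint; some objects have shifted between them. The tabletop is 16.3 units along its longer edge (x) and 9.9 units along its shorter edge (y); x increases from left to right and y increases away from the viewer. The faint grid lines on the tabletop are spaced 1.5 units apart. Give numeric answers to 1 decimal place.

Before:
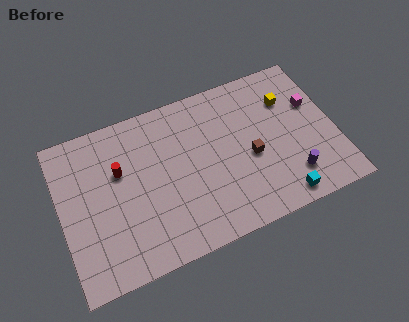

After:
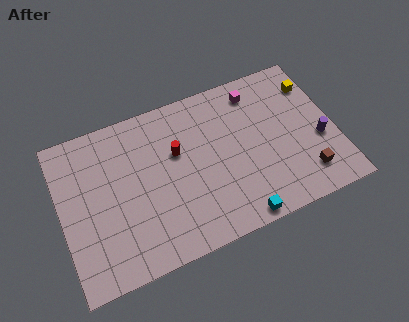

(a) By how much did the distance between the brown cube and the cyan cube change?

+0.9

The distance was about 3.5 in the first image and 4.4 in the second, so they moved 0.9 units further apart.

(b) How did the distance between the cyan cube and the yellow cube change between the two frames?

+2.6

They were about 6.1 units apart before and 8.7 after — 2.6 units further apart.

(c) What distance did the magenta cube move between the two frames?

3.8

From (15.2, 6.3) to (12.0, 8.3), the magenta cube covered √(3.2² + 2.0²) ≈ 3.8 units.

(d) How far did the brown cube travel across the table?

3.8

The brown cube was near (11.2, 4.3) before and (14.2, 2.0) after, so it travelled √(3.0² + 2.3²) ≈ 3.8 units.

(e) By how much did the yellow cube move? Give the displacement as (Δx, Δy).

(1.6, 0.5)

From the two frames, the yellow cube sits at roughly (13.8, 7.1) before and (15.4, 7.6) after.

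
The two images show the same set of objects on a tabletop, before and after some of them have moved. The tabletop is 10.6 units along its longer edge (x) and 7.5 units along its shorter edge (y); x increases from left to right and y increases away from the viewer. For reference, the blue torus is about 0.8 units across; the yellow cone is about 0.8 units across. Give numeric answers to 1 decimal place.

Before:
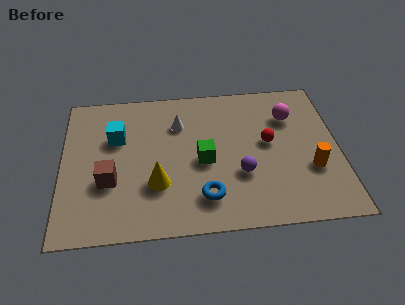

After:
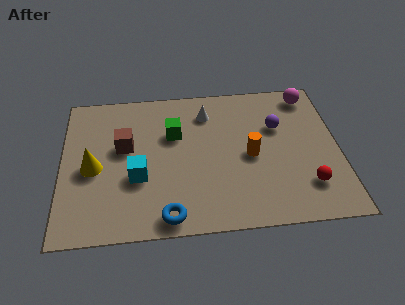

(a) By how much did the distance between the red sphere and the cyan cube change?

+0.6

Before: roughly 5.9 units apart; after: 6.5. That's 0.6 units further apart.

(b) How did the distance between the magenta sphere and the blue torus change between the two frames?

+2.9

Before: roughly 5.1 units apart; after: 8.0. That's 2.9 units further apart.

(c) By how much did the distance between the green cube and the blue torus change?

+2.3

The distance was about 1.8 in the first image and 4.1 in the second, so they moved 2.3 units further apart.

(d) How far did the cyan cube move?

2.2

The cyan cube moved from about (2.1, 4.9) to (2.9, 2.8), a distance of √(0.8² + 2.1²) ≈ 2.2.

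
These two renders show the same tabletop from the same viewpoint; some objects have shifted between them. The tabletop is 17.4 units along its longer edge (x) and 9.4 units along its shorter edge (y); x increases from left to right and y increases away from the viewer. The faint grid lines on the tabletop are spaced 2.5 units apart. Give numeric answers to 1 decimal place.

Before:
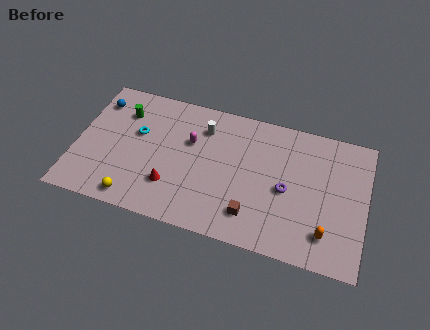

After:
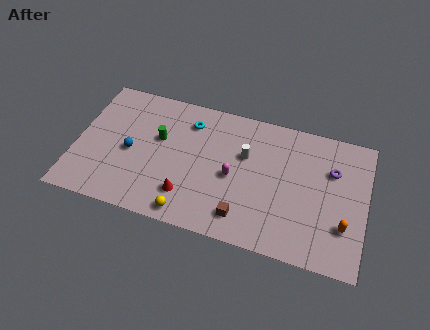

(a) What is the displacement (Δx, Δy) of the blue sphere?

(2.3, -3.1)

The blue sphere started near (1.0, 7.4) and ended near (3.3, 4.3).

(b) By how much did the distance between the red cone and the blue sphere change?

-2.7

The distance was about 6.9 in the first image and 4.2 in the second, so they moved 2.7 units closer together.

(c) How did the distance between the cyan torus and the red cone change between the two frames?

+1.3

They were about 3.9 units apart before and 5.2 after — 1.3 units further apart.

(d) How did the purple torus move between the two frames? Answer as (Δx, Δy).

(2.6, 2.1)

The purple torus started near (12.7, 4.3) and ended near (15.3, 6.4).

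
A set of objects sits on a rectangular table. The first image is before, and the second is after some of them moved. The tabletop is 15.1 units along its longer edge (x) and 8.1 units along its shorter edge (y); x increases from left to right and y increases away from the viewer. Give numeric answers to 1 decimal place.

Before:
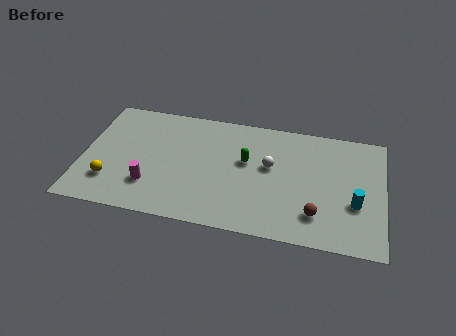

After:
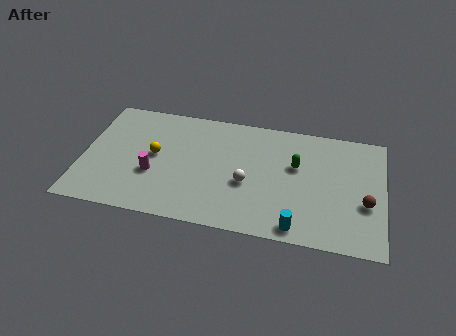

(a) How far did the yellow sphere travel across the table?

3.0

The yellow sphere moved from about (1.5, 2.1) to (3.6, 4.3), a distance of √(2.1² + 2.2²) ≈ 3.0.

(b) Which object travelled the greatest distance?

the cyan cylinder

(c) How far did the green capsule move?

2.5

From (8.2, 4.8) to (10.7, 5.0), the green capsule covered √(2.5² + 0.2²) ≈ 2.5 units.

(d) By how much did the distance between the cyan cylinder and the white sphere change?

-1.1

They were about 4.6 units apart before and 3.5 after — 1.1 units closer together.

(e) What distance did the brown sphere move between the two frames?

2.7

From (11.8, 1.9) to (14.2, 3.1), the brown sphere covered √(2.4² + 1.2²) ≈ 2.7 units.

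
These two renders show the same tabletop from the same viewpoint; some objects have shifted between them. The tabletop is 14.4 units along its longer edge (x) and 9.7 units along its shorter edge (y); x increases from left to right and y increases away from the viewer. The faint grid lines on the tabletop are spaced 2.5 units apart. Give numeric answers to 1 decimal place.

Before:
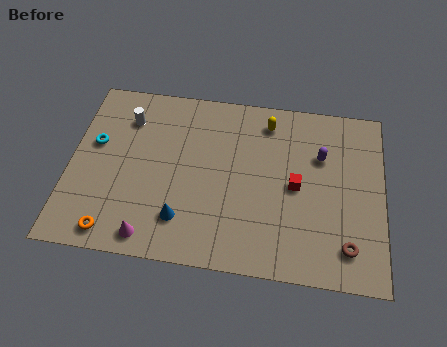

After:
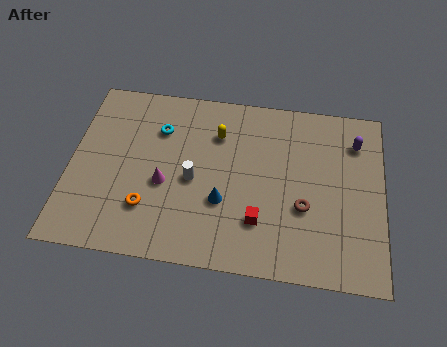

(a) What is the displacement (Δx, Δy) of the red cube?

(-1.6, -2.1)

The red cube was at about (10.4, 4.7) and moved to about (8.8, 2.6).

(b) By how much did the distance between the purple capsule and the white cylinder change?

-1.0

The distance was about 9.0 in the first image and 8.0 in the second, so they moved 1.0 units closer together.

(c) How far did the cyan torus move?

3.1

The cyan torus was near (1.1, 5.8) before and (4.0, 7.0) after, so it travelled √(2.9² + 1.2²) ≈ 3.1 units.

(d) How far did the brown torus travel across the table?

2.7

From (12.8, 1.8) to (10.8, 3.6), the brown torus covered √(2.0² + 1.8²) ≈ 2.7 units.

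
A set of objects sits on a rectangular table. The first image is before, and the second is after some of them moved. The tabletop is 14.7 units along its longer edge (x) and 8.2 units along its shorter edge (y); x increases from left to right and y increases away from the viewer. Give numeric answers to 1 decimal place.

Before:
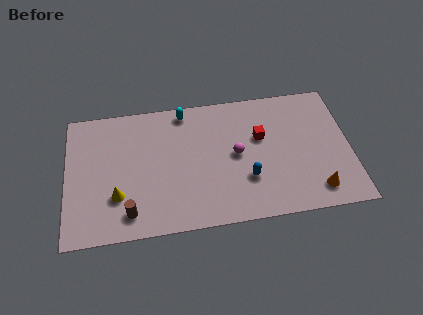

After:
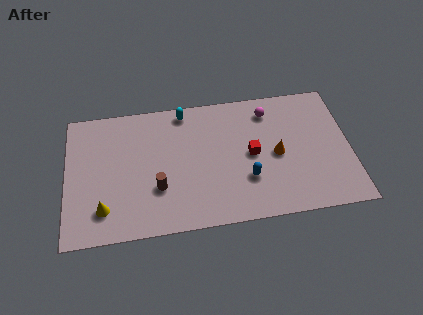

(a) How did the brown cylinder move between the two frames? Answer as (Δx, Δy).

(1.5, 1.3)

The brown cylinder was at about (3.2, 1.4) and moved to about (4.7, 2.7).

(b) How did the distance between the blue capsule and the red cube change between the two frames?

-1.1

Before: roughly 2.6 units apart; after: 1.5. That's 1.1 units closer together.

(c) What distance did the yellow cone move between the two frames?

1.0

The yellow cone moved from about (2.6, 2.5) to (1.9, 1.8), a distance of √(0.7² + 0.7²) ≈ 1.0.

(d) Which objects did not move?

the cyan capsule and the blue capsule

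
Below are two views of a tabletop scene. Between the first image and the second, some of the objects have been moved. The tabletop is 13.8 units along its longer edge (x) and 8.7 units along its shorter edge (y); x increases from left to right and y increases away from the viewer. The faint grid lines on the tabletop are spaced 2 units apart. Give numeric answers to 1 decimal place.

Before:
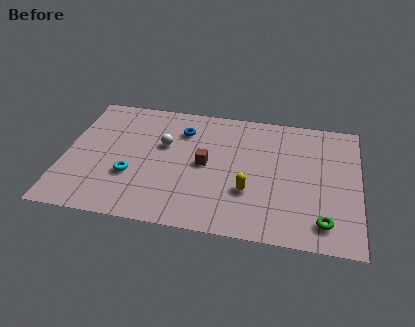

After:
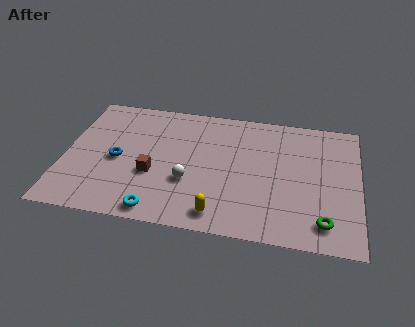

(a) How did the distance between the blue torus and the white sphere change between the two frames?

+2.1

Before: roughly 1.4 units apart; after: 3.5. That's 2.1 units further apart.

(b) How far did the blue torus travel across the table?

3.9

The blue torus was near (5.4, 6.6) before and (2.5, 4.0) after, so it travelled √(2.9² + 2.6²) ≈ 3.9 units.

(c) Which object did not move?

the green torus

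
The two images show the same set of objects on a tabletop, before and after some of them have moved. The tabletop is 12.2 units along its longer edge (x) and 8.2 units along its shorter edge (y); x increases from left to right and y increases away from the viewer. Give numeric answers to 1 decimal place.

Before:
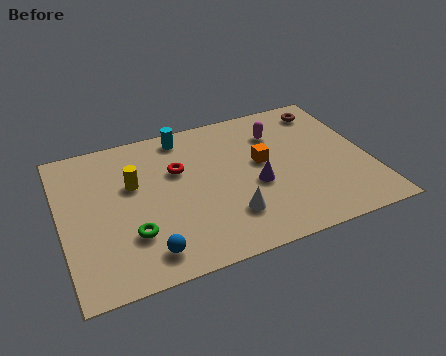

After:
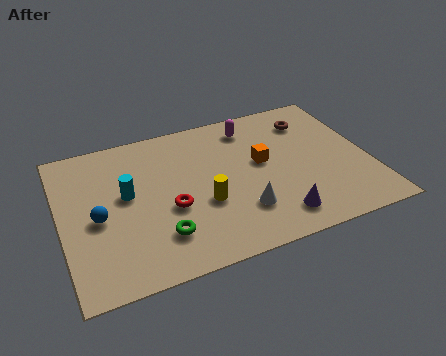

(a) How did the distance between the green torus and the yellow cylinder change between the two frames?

-0.6

The distance was about 2.7 in the first image and 2.1 in the second, so they moved 0.6 units closer together.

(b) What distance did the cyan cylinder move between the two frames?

3.6

The cyan cylinder moved from about (5.1, 7.2) to (2.6, 4.6), a distance of √(2.5² + 2.6²) ≈ 3.6.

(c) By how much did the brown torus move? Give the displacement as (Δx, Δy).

(-0.7, -0.5)

The brown torus was at about (10.9, 6.9) and moved to about (10.2, 6.4).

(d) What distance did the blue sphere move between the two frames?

2.9

The blue sphere was near (3.1, 1.3) before and (1.4, 3.7) after, so it travelled √(1.7² + 2.4²) ≈ 2.9 units.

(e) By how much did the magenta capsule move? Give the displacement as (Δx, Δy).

(-1.0, 0.7)

From the two frames, the magenta capsule sits at roughly (8.8, 6.1) before and (7.8, 6.8) after.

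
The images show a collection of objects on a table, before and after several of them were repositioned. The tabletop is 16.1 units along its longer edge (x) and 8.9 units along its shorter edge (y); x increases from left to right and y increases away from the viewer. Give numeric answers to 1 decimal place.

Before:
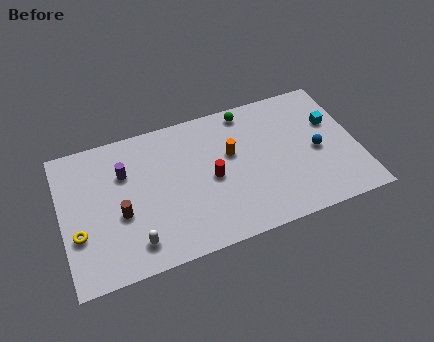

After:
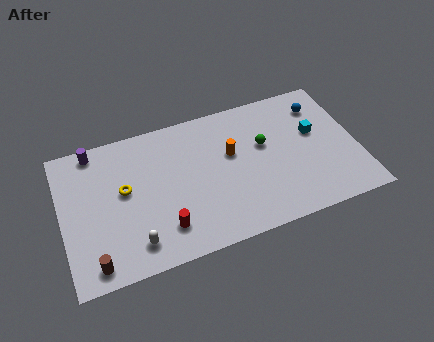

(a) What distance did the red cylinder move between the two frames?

3.6

From (8.1, 4.2) to (5.3, 2.0), the red cylinder covered √(2.8² + 2.2²) ≈ 3.6 units.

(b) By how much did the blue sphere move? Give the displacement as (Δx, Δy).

(0.5, 2.9)

The blue sphere started near (13.9, 4.1) and ended near (14.4, 7.0).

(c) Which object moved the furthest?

the red cylinder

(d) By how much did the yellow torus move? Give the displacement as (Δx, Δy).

(2.6, 1.9)

The yellow torus started near (0.8, 3.1) and ended near (3.4, 5.0).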